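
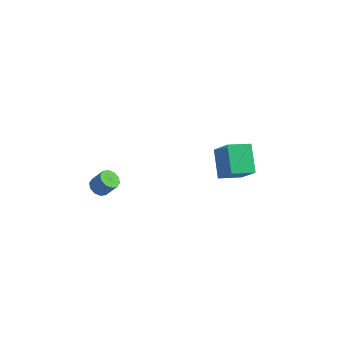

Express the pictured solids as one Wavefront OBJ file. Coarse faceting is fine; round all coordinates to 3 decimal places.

v -3.194 -2.562 -4.424
v -2.686 -2.741 -4.75
v -2.058 -2.617 -3.843
v -2.566 -2.438 -3.516
v -2.718 -2.355 -4.781
v -2.091 -2.23 -3.874
v -2.932 -2.047 -4.675
v -2.305 -1.923 -3.768
v -3.246 -1.936 -4.473
v -2.619 -1.812 -3.566
v -3.54 -2.065 -4.252
v -2.913 -1.94 -3.345
v -3.702 -2.383 -4.097
v -3.074 -2.259 -3.19
v -3.669 -2.77 -4.066
v -3.042 -2.645 -3.159
v -3.455 -3.077 -4.172
v -2.828 -2.953 -3.265
v -3.141 -3.188 -4.374
v -2.514 -3.064 -3.467
v -2.847 -3.06 -4.595
v -2.22 -2.935 -3.688
v 3.291 -1.35 -1.894
v 4.283 -1.894 -0.52
v 2.503 -0.122 -0.84
v 3.495 -0.666 0.534
v 4.265 -0.434 -2.234
v 5.257 -0.978 -0.86
v 3.477 0.794 -1.18
v 4.469 0.25 0.194
f 2 1 5
f 2 5 3
f 3 5 6
f 3 6 4
f 5 1 7
f 5 7 6
f 6 7 8
f 6 8 4
f 7 1 9
f 7 9 8
f 8 9 10
f 8 10 4
f 9 1 11
f 9 11 10
f 10 11 12
f 10 12 4
f 11 1 13
f 11 13 12
f 12 13 14
f 12 14 4
f 13 1 15
f 13 15 14
f 14 15 16
f 14 16 4
f 15 1 17
f 15 17 16
f 16 17 18
f 16 18 4
f 17 1 19
f 17 19 18
f 18 19 20
f 18 20 4
f 19 1 21
f 19 21 20
f 20 21 22
f 20 22 4
f 21 1 2
f 21 2 22
f 22 2 3
f 22 3 4
f 24 26 23
f 27 24 23
f 23 26 25
f 25 27 23
f 24 30 26
f 28 24 27
f 28 30 24
f 26 30 25
f 29 27 25
f 25 30 29
f 29 28 27
f 30 28 29



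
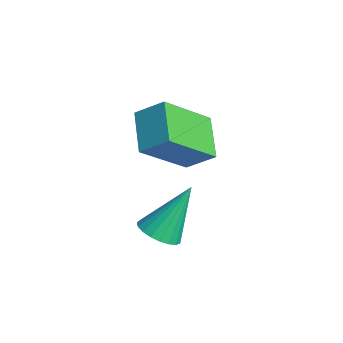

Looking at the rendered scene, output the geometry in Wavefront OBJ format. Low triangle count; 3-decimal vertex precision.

v -1.716 3.797 -0.663
v -1.343 2.224 0.693
v -1.165 4.513 0.015
v -0.791 2.941 1.371
v -0.409 3.479 -1.391
v -0.035 1.907 -0.035
v 0.143 4.196 -0.713
v 0.516 2.623 0.643
v 0.76 2.212 -3.084
v 1.409 2.495 -3.215
v 0.64 3.248 -1.436
v 1.227 2.691 -3.351
v 0.964 2.803 -3.441
v 0.666 2.813 -3.469
v 0.385 2.719 -3.43
v 0.168 2.538 -3.332
v 0.053 2.3 -3.191
v 0.061 2.047 -3.031
v 0.19 1.822 -2.88
v 0.417 1.665 -2.765
v 0.703 1.602 -2.705
v 1 1.645 -2.71
v 1.255 1.786 -2.78
v 1.424 2 -2.902
v 1.478 2.251 -3.056
f 2 4 1
f 5 2 1
f 1 4 3
f 3 5 1
f 2 8 4
f 6 2 5
f 6 8 2
f 4 8 3
f 7 5 3
f 3 8 7
f 7 6 5
f 8 6 7
f 10 9 12
f 10 12 11
f 12 9 13
f 12 13 11
f 13 9 14
f 13 14 11
f 14 9 15
f 14 15 11
f 15 9 16
f 15 16 11
f 16 9 17
f 16 17 11
f 17 9 18
f 17 18 11
f 18 9 19
f 18 19 11
f 19 9 20
f 19 20 11
f 20 9 21
f 20 21 11
f 21 9 22
f 21 22 11
f 22 9 23
f 22 23 11
f 23 9 24
f 23 24 11
f 24 9 25
f 24 25 11
f 25 9 10
f 25 10 11



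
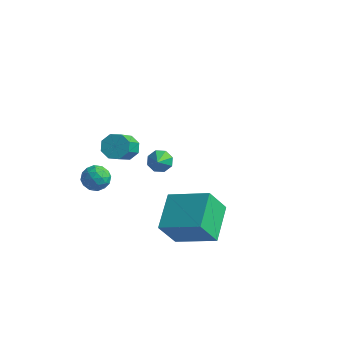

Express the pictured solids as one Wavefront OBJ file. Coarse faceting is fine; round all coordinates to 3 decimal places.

v 4.208 -1.965 -1.828
v 3.722 -0.23 -1.165
v 2.274 -2.196 -2.641
v 1.789 -0.461 -1.977
v 4.691 -1.319 -3.163
v 4.206 0.416 -2.499
v 2.758 -1.55 -3.975
v 2.272 0.185 -3.312
v -0.042 -0.965 0.939
v 0.373 -1.271 0.527
v 0.617 -2.502 1.69
v 0.202 -2.195 2.101
v 0.609 -0.941 0.828
v 0.852 -2.171 1.991
v 0.463 -0.624 1.194
v 0.706 -1.854 2.356
v 0.021 -0.507 1.41
v 0.265 -1.737 2.572
v -0.457 -0.658 1.35
v -0.213 -1.889 2.513
v -0.692 -0.989 1.049
v -0.449 -2.219 2.212
v -0.546 -1.306 0.684
v -0.303 -2.536 1.846
v -0.105 -1.423 0.468
v 0.139 -2.653 1.63
v -1.058 3.849 -4.376
v -0.685 3.604 -4.821
v -0.602 2.811 -3.424
v -0.462 3.942 -4.559
v -0.589 4.226 -4.19
v -0.99 4.288 -3.93
v -1.431 4.093 -3.931
v -1.653 3.755 -4.193
v -1.527 3.472 -4.562
v -1.126 3.409 -4.822
v -0.949 -1.463 -0.736
v -0.461 -1.71 -0.291
v -1.259 -2.53 -0.989
v -0.771 -2.777 -0.544
v -1.337 -2.439 -0.295
v -1.146 -1.78 -0.139
v -0.574 -2.46 -1.141
v -0.383 -1.801 -0.985
v -0.23 -2.326 -0.541
v -0.702 -2.313 -0.018
v -1.018 -1.927 -1.262
v -1.49 -1.914 -0.739
v -0.678 -1.493 -0.492
v -1.042 -2.747 -0.788
v -1.375 -2.549 -0.642
v -1.089 -2.694 -0.381
v -1.08 -1.534 -0.402
v -0.794 -1.679 -0.14
v -1.308 -2.108 -0.142
v -0.926 -2.561 -1.14
v -0.64 -2.706 -0.878
v -0.631 -1.546 -0.899
v -0.345 -1.691 -0.638
v -0.412 -2.132 -1.138
v -0.256 -2 -0.377
v -0.438 -2.627 -0.525
v -0.322 -2.441 -0.877
v -0.209 -2.054 -0.785
v -0.533 -1.992 -0.069
v -0.715 -2.62 -0.218
v -1.048 -2.421 -0.072
v -0.935 -2.033 0.02
v -0.397 -2.355 -0.217
v -1.005 -1.62 -1.062
v -1.187 -2.248 -1.211
v -0.785 -2.207 -1.3
v -0.672 -1.819 -1.208
v -1.282 -1.613 -0.755
v -1.464 -2.24 -0.903
v -1.511 -2.186 -0.495
v -1.398 -1.799 -0.403
v -1.323 -1.885 -1.063
f 2 4 1
f 5 2 1
f 1 4 3
f 3 5 1
f 2 8 4
f 6 2 5
f 6 8 2
f 4 8 3
f 7 5 3
f 3 8 7
f 7 6 5
f 8 6 7
f 10 9 13
f 10 13 11
f 11 13 14
f 11 14 12
f 13 9 15
f 13 15 14
f 14 15 16
f 14 16 12
f 15 9 17
f 15 17 16
f 16 17 18
f 16 18 12
f 17 9 19
f 17 19 18
f 18 19 20
f 18 20 12
f 19 9 21
f 19 21 20
f 20 21 22
f 20 22 12
f 21 9 23
f 21 23 22
f 22 23 24
f 22 24 12
f 23 9 25
f 23 25 24
f 24 25 26
f 24 26 12
f 25 9 10
f 25 10 26
f 26 10 11
f 26 11 12
f 28 27 30
f 28 30 29
f 30 27 31
f 30 31 29
f 31 27 32
f 31 32 29
f 32 27 33
f 32 33 29
f 33 27 34
f 33 34 29
f 34 27 35
f 34 35 29
f 35 27 36
f 35 36 29
f 36 27 28
f 36 28 29
f 37 74 53
f 74 48 77
f 53 77 42
f 74 77 53
f 37 53 49
f 53 42 54
f 49 54 38
f 53 54 49
f 37 49 58
f 49 38 59
f 58 59 44
f 49 59 58
f 37 58 70
f 58 44 73
f 70 73 47
f 58 73 70
f 37 70 74
f 70 47 78
f 74 78 48
f 70 78 74
f 38 54 65
f 54 42 68
f 65 68 46
f 54 68 65
f 42 77 55
f 77 48 76
f 55 76 41
f 77 76 55
f 48 78 75
f 78 47 71
f 75 71 39
f 78 71 75
f 47 73 72
f 73 44 60
f 72 60 43
f 73 60 72
f 44 59 64
f 59 38 61
f 64 61 45
f 59 61 64
f 40 66 52
f 66 46 67
f 52 67 41
f 66 67 52
f 40 52 50
f 52 41 51
f 50 51 39
f 52 51 50
f 40 50 57
f 50 39 56
f 57 56 43
f 50 56 57
f 40 57 62
f 57 43 63
f 62 63 45
f 57 63 62
f 40 62 66
f 62 45 69
f 66 69 46
f 62 69 66
f 41 67 55
f 67 46 68
f 55 68 42
f 67 68 55
f 39 51 75
f 51 41 76
f 75 76 48
f 51 76 75
f 43 56 72
f 56 39 71
f 72 71 47
f 56 71 72
f 45 63 64
f 63 43 60
f 64 60 44
f 63 60 64
f 46 69 65
f 69 45 61
f 65 61 38
f 69 61 65



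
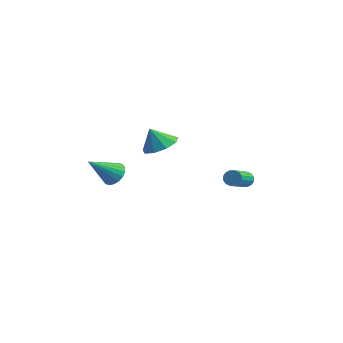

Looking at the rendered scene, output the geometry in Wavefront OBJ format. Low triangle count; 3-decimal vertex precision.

v -1.586 -0.095 0.714
v -0.994 0.664 1.158
v -2.094 -0.385 1.886
v -1.632 0.937 0.949
v -2.249 0.728 0.63
v -2.556 0.133 0.351
v -2.409 -0.568 0.241
v -1.877 -1.048 0.352
v -1.209 -1.083 0.633
v -0.718 -0.655 0.951
v -0.633 0.035 1.158
v -2.452 -2.864 -0.631
v -1.693 -3.035 -0.492
v -3.008 -4.256 0.691
v -1.761 -2.783 -0.256
v -1.966 -2.548 -0.094
v -2.267 -2.375 -0.039
v -2.604 -2.299 -0.101
v -2.912 -2.334 -0.268
v -3.128 -2.475 -0.507
v -3.21 -2.692 -0.771
v -3.142 -2.944 -1.007
v -2.937 -3.179 -1.168
v -2.636 -3.352 -1.224
v -2.299 -3.429 -1.162
v -1.991 -3.393 -0.995
v -1.775 -3.252 -0.756
v 0.706 4.345 -3.011
v 1.134 4.587 -2.788
v 1.602 2.837 -1.786
v 1.174 2.595 -2.009
v 0.924 4.633 -2.61
v 1.391 2.883 -1.607
v 0.655 4.602 -2.539
v 1.123 2.852 -1.537
v 0.4 4.502 -2.595
v 0.868 2.752 -1.592
v 0.227 4.36 -2.762
v 0.695 2.61 -1.76
v 0.183 4.214 -2.996
v 0.65 2.464 -1.994
v 0.278 4.103 -3.234
v 0.746 2.353 -2.232
v 0.489 4.057 -3.413
v 0.956 2.307 -2.41
v 0.757 4.088 -3.483
v 1.225 2.338 -2.481
v 1.012 4.188 -3.428
v 1.48 2.438 -2.425
v 1.185 4.33 -3.26
v 1.653 2.58 -2.258
v 1.23 4.476 -3.026
v 1.697 2.726 -2.024
f 2 1 4
f 2 4 3
f 4 1 5
f 4 5 3
f 5 1 6
f 5 6 3
f 6 1 7
f 6 7 3
f 7 1 8
f 7 8 3
f 8 1 9
f 8 9 3
f 9 1 10
f 9 10 3
f 10 1 11
f 10 11 3
f 11 1 2
f 11 2 3
f 13 12 15
f 13 15 14
f 15 12 16
f 15 16 14
f 16 12 17
f 16 17 14
f 17 12 18
f 17 18 14
f 18 12 19
f 18 19 14
f 19 12 20
f 19 20 14
f 20 12 21
f 20 21 14
f 21 12 22
f 21 22 14
f 22 12 23
f 22 23 14
f 23 12 24
f 23 24 14
f 24 12 25
f 24 25 14
f 25 12 26
f 25 26 14
f 26 12 27
f 26 27 14
f 27 12 13
f 27 13 14
f 29 28 32
f 29 32 30
f 30 32 33
f 30 33 31
f 32 28 34
f 32 34 33
f 33 34 35
f 33 35 31
f 34 28 36
f 34 36 35
f 35 36 37
f 35 37 31
f 36 28 38
f 36 38 37
f 37 38 39
f 37 39 31
f 38 28 40
f 38 40 39
f 39 40 41
f 39 41 31
f 40 28 42
f 40 42 41
f 41 42 43
f 41 43 31
f 42 28 44
f 42 44 43
f 43 44 45
f 43 45 31
f 44 28 46
f 44 46 45
f 45 46 47
f 45 47 31
f 46 28 48
f 46 48 47
f 47 48 49
f 47 49 31
f 48 28 50
f 48 50 49
f 49 50 51
f 49 51 31
f 50 28 52
f 50 52 51
f 51 52 53
f 51 53 31
f 52 28 29
f 52 29 53
f 53 29 30
f 53 30 31



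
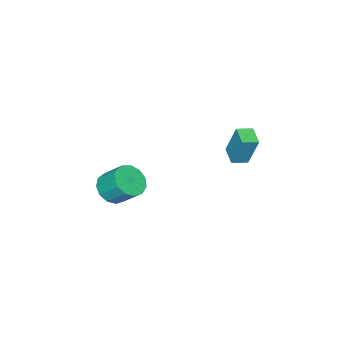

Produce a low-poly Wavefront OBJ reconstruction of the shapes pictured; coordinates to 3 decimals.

v -4.2 3.407 3.113
v -4.147 4.097 4.99
v -3.55 4.257 2.783
v -3.497 4.947 4.659
v -3.443 2.893 3.281
v -3.39 3.583 5.157
v -2.793 3.743 2.95
v -2.74 4.433 4.827
v -1.403 -3.087 -1.3
v -0.908 -2.417 -1.972
v -1.001 -1.224 -0.852
v -1.497 -1.893 -0.18
v -1.499 -2.361 -2.081
v -1.592 -1.168 -0.96
v -2.059 -2.536 -1.942
v -2.152 -1.342 -0.821
v -2.411 -2.885 -1.599
v -2.504 -1.691 -0.478
v -2.443 -3.298 -1.161
v -2.536 -2.105 -0.041
v -2.145 -3.645 -0.768
v -2.238 -2.451 0.353
v -1.612 -3.814 -0.543
v -1.705 -2.62 0.577
v -1.012 -3.752 -0.559
v -1.105 -2.558 0.562
v -0.537 -3.479 -0.81
v -0.63 -2.285 0.31
v -0.337 -3.082 -1.217
v -0.43 -1.888 -0.096
v -0.475 -2.686 -1.65
v -0.568 -1.492 -0.53
f 2 4 1
f 5 2 1
f 1 4 3
f 3 5 1
f 2 8 4
f 6 2 5
f 6 8 2
f 4 8 3
f 7 5 3
f 3 8 7
f 7 6 5
f 8 6 7
f 10 9 13
f 10 13 11
f 11 13 14
f 11 14 12
f 13 9 15
f 13 15 14
f 14 15 16
f 14 16 12
f 15 9 17
f 15 17 16
f 16 17 18
f 16 18 12
f 17 9 19
f 17 19 18
f 18 19 20
f 18 20 12
f 19 9 21
f 19 21 20
f 20 21 22
f 20 22 12
f 21 9 23
f 21 23 22
f 22 23 24
f 22 24 12
f 23 9 25
f 23 25 24
f 24 25 26
f 24 26 12
f 25 9 27
f 25 27 26
f 26 27 28
f 26 28 12
f 27 9 29
f 27 29 28
f 28 29 30
f 28 30 12
f 29 9 31
f 29 31 30
f 30 31 32
f 30 32 12
f 31 9 10
f 31 10 32
f 32 10 11
f 32 11 12



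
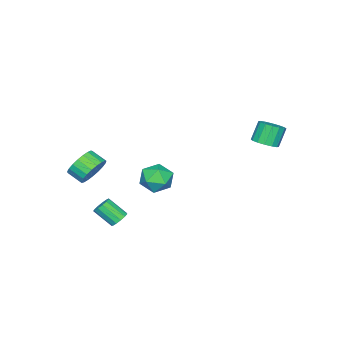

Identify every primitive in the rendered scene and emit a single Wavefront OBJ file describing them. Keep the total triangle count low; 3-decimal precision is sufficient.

v -0.739 -1.278 -3.404
v 0.002 -1.114 -2.692
v -0.902 -2.866 -2.868
v -0.161 -2.702 -2.156
v -1.086 -2.234 -2.061
v -0.985 -1.252 -2.393
v 0.085 -2.728 -3.167
v 0.186 -1.746 -3.499
v 0.512 -2.01 -2.546
v -0.212 -1.704 -1.862
v -0.688 -2.276 -3.698
v -1.412 -1.97 -3.014
v -3.042 3.149 0.345
v -2.368 3.108 0.715
v -2.984 3.191 1.846
v -3.658 3.231 1.475
v -2.429 3.498 0.654
v -3.045 3.58 1.784
v -2.654 3.793 0.51
v -3.27 3.875 1.64
v -2.983 3.916 0.321
v -3.599 3.998 1.451
v -3.327 3.834 0.139
v -3.944 3.916 1.269
v -3.596 3.568 0.012
v -4.212 3.65 1.142
v -3.716 3.189 -0.026
v -4.332 3.272 1.105
v -3.655 2.8 0.036
v -4.271 2.882 1.166
v -3.43 2.505 0.18
v -4.046 2.587 1.31
v -3.101 2.382 0.369
v -3.717 2.464 1.499
v -2.756 2.464 0.551
v -3.373 2.546 1.681
v -2.488 2.73 0.678
v -3.104 2.812 1.808
v 3.172 -3.491 -0.869
v 4.041 -3.673 -1.233
v 4.057 -4.552 -0.755
v 3.188 -4.369 -0.391
v 4.132 -3.486 -0.892
v 4.148 -4.365 -0.414
v 4.056 -3.3 -0.547
v 4.072 -4.178 -0.069
v 3.828 -3.147 -0.258
v 3.844 -4.025 0.22
v 3.486 -3.053 -0.074
v 3.502 -3.931 0.403
v 3.09 -3.035 -0.028
v 3.106 -3.913 0.45
v 2.708 -3.096 -0.127
v 2.724 -3.974 0.351
v 2.406 -3.225 -0.355
v 2.422 -4.103 0.123
v 2.237 -3.4 -0.671
v 2.253 -4.278 -0.193
v 2.23 -3.591 -1.021
v 2.245 -4.469 -0.544
v 2.385 -3.764 -1.346
v 2.401 -4.643 -0.868
v 2.676 -3.891 -1.587
v 2.692 -4.769 -1.109
v 3.054 -3.948 -1.705
v 3.069 -4.826 -1.227
v 3.451 -3.926 -1.678
v 3.467 -4.804 -1.2
v 3.801 -3.829 -1.511
v 3.816 -4.707 -1.033
v 3.672 -1.551 -3.6
v 4.207 -1.369 -3.526
v 4.423 -2.367 -2.627
v 3.888 -2.549 -2.7
v 4.028 -1.213 -3.31
v 4.243 -2.211 -2.411
v 3.736 -1.165 -3.186
v 3.951 -2.162 -2.287
v 3.423 -1.239 -3.193
v 3.639 -2.236 -2.294
v 3.19 -1.412 -3.33
v 3.405 -2.409 -2.43
v 3.11 -1.63 -3.552
v 3.325 -2.627 -2.653
v 3.208 -1.822 -3.789
v 3.423 -2.82 -2.89
v 3.454 -1.929 -3.966
v 3.669 -2.926 -3.067
v 3.769 -1.916 -4.027
v 3.984 -2.913 -3.128
v 4.053 -1.787 -3.952
v 4.269 -2.784 -3.053
v 4.217 -1.583 -3.765
v 4.432 -2.58 -2.866
f 1 12 6
f 1 6 2
f 1 2 8
f 1 8 11
f 1 11 12
f 2 6 10
f 6 12 5
f 12 11 3
f 11 8 7
f 8 2 9
f 4 10 5
f 4 5 3
f 4 3 7
f 4 7 9
f 4 9 10
f 5 10 6
f 3 5 12
f 7 3 11
f 9 7 8
f 10 9 2
f 14 13 17
f 14 17 15
f 15 17 18
f 15 18 16
f 17 13 19
f 17 19 18
f 18 19 20
f 18 20 16
f 19 13 21
f 19 21 20
f 20 21 22
f 20 22 16
f 21 13 23
f 21 23 22
f 22 23 24
f 22 24 16
f 23 13 25
f 23 25 24
f 24 25 26
f 24 26 16
f 25 13 27
f 25 27 26
f 26 27 28
f 26 28 16
f 27 13 29
f 27 29 28
f 28 29 30
f 28 30 16
f 29 13 31
f 29 31 30
f 30 31 32
f 30 32 16
f 31 13 33
f 31 33 32
f 32 33 34
f 32 34 16
f 33 13 35
f 33 35 34
f 34 35 36
f 34 36 16
f 35 13 37
f 35 37 36
f 36 37 38
f 36 38 16
f 37 13 14
f 37 14 38
f 38 14 15
f 38 15 16
f 40 39 43
f 40 43 41
f 41 43 44
f 41 44 42
f 43 39 45
f 43 45 44
f 44 45 46
f 44 46 42
f 45 39 47
f 45 47 46
f 46 47 48
f 46 48 42
f 47 39 49
f 47 49 48
f 48 49 50
f 48 50 42
f 49 39 51
f 49 51 50
f 50 51 52
f 50 52 42
f 51 39 53
f 51 53 52
f 52 53 54
f 52 54 42
f 53 39 55
f 53 55 54
f 54 55 56
f 54 56 42
f 55 39 57
f 55 57 56
f 56 57 58
f 56 58 42
f 57 39 59
f 57 59 58
f 58 59 60
f 58 60 42
f 59 39 61
f 59 61 60
f 60 61 62
f 60 62 42
f 61 39 63
f 61 63 62
f 62 63 64
f 62 64 42
f 63 39 65
f 63 65 64
f 64 65 66
f 64 66 42
f 65 39 67
f 65 67 66
f 66 67 68
f 66 68 42
f 67 39 69
f 67 69 68
f 68 69 70
f 68 70 42
f 69 39 40
f 69 40 70
f 70 40 41
f 70 41 42
f 72 71 75
f 72 75 73
f 73 75 76
f 73 76 74
f 75 71 77
f 75 77 76
f 76 77 78
f 76 78 74
f 77 71 79
f 77 79 78
f 78 79 80
f 78 80 74
f 79 71 81
f 79 81 80
f 80 81 82
f 80 82 74
f 81 71 83
f 81 83 82
f 82 83 84
f 82 84 74
f 83 71 85
f 83 85 84
f 84 85 86
f 84 86 74
f 85 71 87
f 85 87 86
f 86 87 88
f 86 88 74
f 87 71 89
f 87 89 88
f 88 89 90
f 88 90 74
f 89 71 91
f 89 91 90
f 90 91 92
f 90 92 74
f 91 71 93
f 91 93 92
f 92 93 94
f 92 94 74
f 93 71 72
f 93 72 94
f 94 72 73
f 94 73 74



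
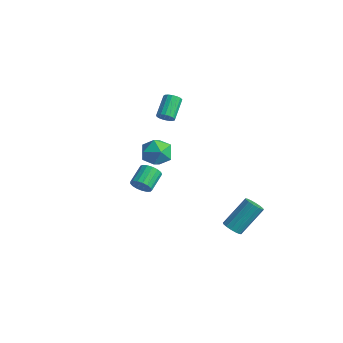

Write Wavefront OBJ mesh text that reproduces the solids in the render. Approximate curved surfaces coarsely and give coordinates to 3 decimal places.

v 3.675 -0.542 -4.538
v 4.168 -0.302 -4.828
v 4.398 1.082 -3.291
v 3.905 0.842 -3.002
v 3.917 -0.136 -4.94
v 4.147 1.247 -3.403
v 3.602 -0.079 -4.944
v 3.831 1.305 -3.408
v 3.306 -0.146 -4.84
v 3.535 1.238 -3.303
v 3.109 -0.319 -4.654
v 3.338 1.065 -3.118
v 3.064 -0.551 -4.438
v 3.293 0.832 -2.902
v 3.182 -0.782 -4.249
v 3.412 0.602 -2.712
v 3.433 -0.947 -4.137
v 3.663 0.436 -2.6
v 3.749 -1.005 -4.132
v 3.978 0.379 -2.596
v 4.045 -0.938 -4.237
v 4.274 0.446 -2.7
v 4.242 -0.765 -4.422
v 4.471 0.619 -2.886
v 4.287 -0.532 -4.638
v 4.516 0.851 -3.102
v -0.156 -3.845 -1.774
v 0.208 -3.99 -1.243
v -0.26 -2.94 -0.635
v -0.624 -2.795 -1.166
v 0.397 -3.805 -1.416
v -0.071 -2.756 -0.808
v 0.459 -3.63 -1.671
v -0.008 -2.58 -1.064
v 0.381 -3.504 -1.95
v -0.087 -2.454 -1.342
v 0.179 -3.456 -2.188
v -0.289 -2.406 -1.581
v -0.099 -3.497 -2.332
v -0.567 -2.447 -1.724
v -0.391 -3.618 -2.347
v -0.859 -2.568 -1.74
v -0.628 -3.791 -2.231
v -1.096 -2.741 -1.624
v -0.758 -3.976 -2.011
v -1.226 -2.926 -1.403
v -0.749 -4.131 -1.736
v -1.217 -3.081 -1.128
v -0.605 -4.221 -1.47
v -1.073 -3.171 -0.862
v -0.358 -4.225 -1.273
v -0.826 -3.175 -0.666
v -0.064 -4.141 -1.191
v -0.532 -3.091 -0.584
v -4.434 0.708 -2.083
v -3.384 0.733 -1.931
v -4.256 -0.673 -3.089
v -3.206 -0.648 -2.937
v -3.851 -0.907 -2.135
v -3.962 -0.054 -1.513
v -3.678 0.114 -3.507
v -3.789 0.967 -2.885
v -2.916 0.366 -2.811
v -3.023 -0.265 -1.964
v -4.617 0.325 -3.056
v -4.724 -0.306 -2.209
v -2.402 -0.404 1.286
v -2.096 -0.007 1.058
v -2.752 1.02 1.966
v -3.058 0.624 2.194
v -2.313 -0.014 0.909
v -2.969 1.014 1.817
v -2.55 -0.109 0.846
v -3.206 0.918 1.754
v -2.753 -0.272 0.884
v -3.409 0.755 1.791
v -2.876 -0.466 1.014
v -3.532 0.562 1.922
v -2.89 -0.645 1.206
v -3.546 0.383 2.114
v -2.792 -0.769 1.417
v -3.448 0.259 2.325
v -2.605 -0.809 1.598
v -3.261 0.219 2.506
v -2.372 -0.756 1.707
v -3.028 0.271 2.615
v -2.145 -0.623 1.72
v -2.801 0.404 2.628
v -1.977 -0.44 1.634
v -2.633 0.588 2.541
v -1.907 -0.248 1.468
v -2.563 0.78 2.375
v -1.95 -0.092 1.26
v -2.606 0.936 2.168
f 2 1 5
f 2 5 3
f 3 5 6
f 3 6 4
f 5 1 7
f 5 7 6
f 6 7 8
f 6 8 4
f 7 1 9
f 7 9 8
f 8 9 10
f 8 10 4
f 9 1 11
f 9 11 10
f 10 11 12
f 10 12 4
f 11 1 13
f 11 13 12
f 12 13 14
f 12 14 4
f 13 1 15
f 13 15 14
f 14 15 16
f 14 16 4
f 15 1 17
f 15 17 16
f 16 17 18
f 16 18 4
f 17 1 19
f 17 19 18
f 18 19 20
f 18 20 4
f 19 1 21
f 19 21 20
f 20 21 22
f 20 22 4
f 21 1 23
f 21 23 22
f 22 23 24
f 22 24 4
f 23 1 25
f 23 25 24
f 24 25 26
f 24 26 4
f 25 1 2
f 25 2 26
f 26 2 3
f 26 3 4
f 28 27 31
f 28 31 29
f 29 31 32
f 29 32 30
f 31 27 33
f 31 33 32
f 32 33 34
f 32 34 30
f 33 27 35
f 33 35 34
f 34 35 36
f 34 36 30
f 35 27 37
f 35 37 36
f 36 37 38
f 36 38 30
f 37 27 39
f 37 39 38
f 38 39 40
f 38 40 30
f 39 27 41
f 39 41 40
f 40 41 42
f 40 42 30
f 41 27 43
f 41 43 42
f 42 43 44
f 42 44 30
f 43 27 45
f 43 45 44
f 44 45 46
f 44 46 30
f 45 27 47
f 45 47 46
f 46 47 48
f 46 48 30
f 47 27 49
f 47 49 48
f 48 49 50
f 48 50 30
f 49 27 51
f 49 51 50
f 50 51 52
f 50 52 30
f 51 27 53
f 51 53 52
f 52 53 54
f 52 54 30
f 53 27 28
f 53 28 54
f 54 28 29
f 54 29 30
f 55 66 60
f 55 60 56
f 55 56 62
f 55 62 65
f 55 65 66
f 56 60 64
f 60 66 59
f 66 65 57
f 65 62 61
f 62 56 63
f 58 64 59
f 58 59 57
f 58 57 61
f 58 61 63
f 58 63 64
f 59 64 60
f 57 59 66
f 61 57 65
f 63 61 62
f 64 63 56
f 68 67 71
f 68 71 69
f 69 71 72
f 69 72 70
f 71 67 73
f 71 73 72
f 72 73 74
f 72 74 70
f 73 67 75
f 73 75 74
f 74 75 76
f 74 76 70
f 75 67 77
f 75 77 76
f 76 77 78
f 76 78 70
f 77 67 79
f 77 79 78
f 78 79 80
f 78 80 70
f 79 67 81
f 79 81 80
f 80 81 82
f 80 82 70
f 81 67 83
f 81 83 82
f 82 83 84
f 82 84 70
f 83 67 85
f 83 85 84
f 84 85 86
f 84 86 70
f 85 67 87
f 85 87 86
f 86 87 88
f 86 88 70
f 87 67 89
f 87 89 88
f 88 89 90
f 88 90 70
f 89 67 91
f 89 91 90
f 90 91 92
f 90 92 70
f 91 67 93
f 91 93 92
f 92 93 94
f 92 94 70
f 93 67 68
f 93 68 94
f 94 68 69
f 94 69 70



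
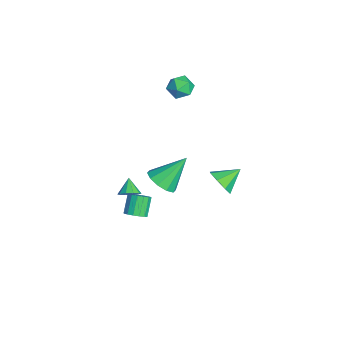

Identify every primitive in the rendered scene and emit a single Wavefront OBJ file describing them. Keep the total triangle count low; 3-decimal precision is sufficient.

v -3.965 1.593 4.272
v -3.082 1.674 4.386
v -3.738 0.786 3.094
v -2.855 0.867 3.208
v -3.338 0.384 3.785
v -3.478 0.883 4.513
v -3.342 1.577 2.967
v -3.482 2.076 3.695
v -2.697 1.664 3.58
v -2.695 0.927 4.085
v -4.125 1.533 3.395
v -4.123 0.796 3.9
v 3.546 -1.049 1.804
v 4.359 -1.396 2.272
v 3.254 0.389 3.376
v 4.536 -0.943 1.891
v 4.336 -0.531 1.476
v 3.833 -0.317 1.187
v 3.221 -0.382 1.134
v 2.733 -0.702 1.336
v 2.555 -1.155 1.718
v 2.756 -1.567 2.132
v 3.258 -1.782 2.421
v 3.871 -1.716 2.475
v 0.034 -1.99 -4.48
v 0.517 -2.19 -4.014
v -0.291 -1.81 -3.014
v -0.774 -1.61 -3.48
v 0.592 -1.842 -4.085
v -0.215 -1.462 -3.085
v 0.518 -1.535 -4.262
v -0.289 -1.155 -3.262
v 0.315 -1.349 -4.497
v -0.493 -0.969 -3.497
v 0.036 -1.335 -4.727
v -0.772 -0.955 -3.727
v -0.244 -1.497 -4.892
v -1.051 -1.117 -3.892
v -0.449 -1.79 -4.946
v -1.257 -1.41 -3.946
v -0.525 -2.138 -4.875
v -1.332 -1.758 -3.875
v -0.451 -2.445 -4.698
v -1.258 -2.065 -3.698
v -0.247 -2.631 -4.463
v -1.055 -2.251 -3.463
v 0.032 -2.645 -4.233
v -0.776 -2.265 -3.233
v 0.311 -2.483 -4.068
v -0.496 -2.103 -3.068
v 0.144 2.901 -2.165
v 0.927 3.342 -2.529
v -0.224 4.159 -1.435
v 0.33 3.419 -2.964
v -0.376 3.193 -2.93
v -0.778 2.796 -2.448
v -0.64 2.461 -1.801
v -0.043 2.383 -1.366
v 0.664 2.609 -1.4
v 1.066 3.006 -1.882
v 3.627 -2.825 1.055
v 3.939 -2.331 1.341
v 2.853 -2.735 1.745
v 3.701 -2.179 1.055
v 3.435 -2.273 0.769
v 3.242 -2.578 0.592
v 3.196 -2.978 0.593
v 3.315 -3.318 0.769
v 3.552 -3.47 1.055
v 3.818 -3.376 1.341
v 4.011 -3.071 1.518
v 4.057 -2.672 1.518
f 1 12 6
f 1 6 2
f 1 2 8
f 1 8 11
f 1 11 12
f 2 6 10
f 6 12 5
f 12 11 3
f 11 8 7
f 8 2 9
f 4 10 5
f 4 5 3
f 4 3 7
f 4 7 9
f 4 9 10
f 5 10 6
f 3 5 12
f 7 3 11
f 9 7 8
f 10 9 2
f 14 13 16
f 14 16 15
f 16 13 17
f 16 17 15
f 17 13 18
f 17 18 15
f 18 13 19
f 18 19 15
f 19 13 20
f 19 20 15
f 20 13 21
f 20 21 15
f 21 13 22
f 21 22 15
f 22 13 23
f 22 23 15
f 23 13 24
f 23 24 15
f 24 13 14
f 24 14 15
f 26 25 29
f 26 29 27
f 27 29 30
f 27 30 28
f 29 25 31
f 29 31 30
f 30 31 32
f 30 32 28
f 31 25 33
f 31 33 32
f 32 33 34
f 32 34 28
f 33 25 35
f 33 35 34
f 34 35 36
f 34 36 28
f 35 25 37
f 35 37 36
f 36 37 38
f 36 38 28
f 37 25 39
f 37 39 38
f 38 39 40
f 38 40 28
f 39 25 41
f 39 41 40
f 40 41 42
f 40 42 28
f 41 25 43
f 41 43 42
f 42 43 44
f 42 44 28
f 43 25 45
f 43 45 44
f 44 45 46
f 44 46 28
f 45 25 47
f 45 47 46
f 46 47 48
f 46 48 28
f 47 25 49
f 47 49 48
f 48 49 50
f 48 50 28
f 49 25 26
f 49 26 50
f 50 26 27
f 50 27 28
f 52 51 54
f 52 54 53
f 54 51 55
f 54 55 53
f 55 51 56
f 55 56 53
f 56 51 57
f 56 57 53
f 57 51 58
f 57 58 53
f 58 51 59
f 58 59 53
f 59 51 60
f 59 60 53
f 60 51 52
f 60 52 53
f 62 61 64
f 62 64 63
f 64 61 65
f 64 65 63
f 65 61 66
f 65 66 63
f 66 61 67
f 66 67 63
f 67 61 68
f 67 68 63
f 68 61 69
f 68 69 63
f 69 61 70
f 69 70 63
f 70 61 71
f 70 71 63
f 71 61 72
f 71 72 63
f 72 61 62
f 72 62 63



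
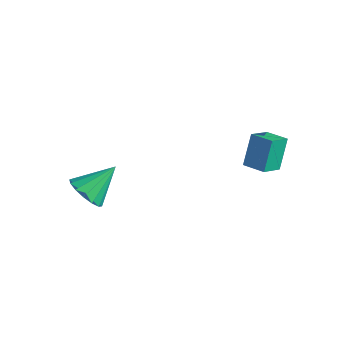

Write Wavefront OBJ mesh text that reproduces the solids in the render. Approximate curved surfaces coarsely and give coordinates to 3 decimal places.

v 1.937 1.244 3.08
v 1.613 2.014 4.29
v 1.892 2.217 2.449
v 1.568 2.986 3.659
v 2.892 1.394 3.241
v 2.568 2.163 4.451
v 2.847 2.366 2.61
v 2.523 3.136 3.82
v -2.845 -2.746 0.516
v -2.102 -2.568 0.041
v -2.495 -1.414 1.564
v -2.438 -2.318 -0.163
v -2.884 -2.183 -0.186
v -3.319 -2.199 -0.02
v -3.627 -2.361 0.289
v -3.726 -2.626 0.66
v -3.589 -2.924 0.991
v -3.253 -3.173 1.196
v -2.807 -3.308 1.218
v -2.372 -3.292 1.052
v -2.064 -3.13 0.743
v -1.965 -2.865 0.373
f 2 4 1
f 5 2 1
f 1 4 3
f 3 5 1
f 2 8 4
f 6 2 5
f 6 8 2
f 4 8 3
f 7 5 3
f 3 8 7
f 7 6 5
f 8 6 7
f 10 9 12
f 10 12 11
f 12 9 13
f 12 13 11
f 13 9 14
f 13 14 11
f 14 9 15
f 14 15 11
f 15 9 16
f 15 16 11
f 16 9 17
f 16 17 11
f 17 9 18
f 17 18 11
f 18 9 19
f 18 19 11
f 19 9 20
f 19 20 11
f 20 9 21
f 20 21 11
f 21 9 22
f 21 22 11
f 22 9 10
f 22 10 11



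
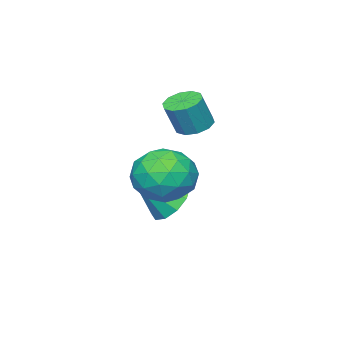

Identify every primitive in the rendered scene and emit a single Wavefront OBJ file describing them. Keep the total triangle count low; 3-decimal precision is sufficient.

v 3.833 1.395 0.205
v 4.441 0.456 0.088
v 2.959 1.024 -1.348
v 3.567 0.085 -1.465
v 2.801 0.16 -0.645
v 3.342 0.389 0.315
v 4.058 1.091 -1.575
v 4.599 1.32 -0.615
v 4.581 0.268 -1.013
v 3.804 -0.307 -0.438
v 3.596 1.787 -0.822
v 2.819 1.212 -0.247
v 4.214 0.958 0.283
v 3.186 0.522 -1.543
v 2.736 0.566 -1.06
v 3.094 0.014 -1.13
v 3.567 0.919 0.417
v 3.925 0.367 0.347
v 2.961 0.193 -0.083
v 3.475 1.113 -1.607
v 3.833 0.561 -1.677
v 4.306 1.466 -0.13
v 4.664 0.914 -0.2
v 4.439 1.287 -1.177
v 4.653 0.296 -0.433
v 4.139 0.077 -1.346
v 4.428 0.669 -1.411
v 4.746 0.804 -0.846
v 4.197 -0.043 -0.095
v 3.683 -0.261 -1.008
v 3.233 -0.217 -0.526
v 3.55 -0.082 0.038
v 4.279 -0.153 -0.742
v 3.717 1.741 -0.252
v 3.203 1.523 -1.165
v 3.85 1.562 -1.298
v 4.167 1.697 -0.734
v 3.261 1.403 0.086
v 2.747 1.184 -0.827
v 2.654 0.676 -0.414
v 2.972 0.811 0.151
v 3.121 1.633 -0.518
v 1.688 -0.705 -2.726
v 2.396 -0.325 -3.195
v 2.692 -1.375 -1.754
v 2.239 0.042 -2.781
v 1.873 0.123 -2.346
v 1.435 -0.112 -2.056
v 1.094 -0.573 -2.022
v 0.98 -1.085 -2.258
v 1.137 -1.452 -2.672
v 1.504 -1.533 -3.107
v 1.941 -1.298 -3.396
v 2.282 -0.837 -3.43
v 0.682 -0.538 0.403
v 1.239 -0.826 0.138
v 1.734 -0.929 1.292
v 1.178 -0.642 1.557
v 1.3 -0.41 0.149
v 1.796 -0.514 1.303
v 1.125 -0.044 0.257
v 1.621 -0.147 1.411
v 0.781 0.134 0.421
v 1.277 0.031 1.575
v 0.4 0.055 0.578
v 0.895 -0.048 1.731
v 0.126 -0.251 0.668
v 0.621 -0.354 1.822
v 0.064 -0.666 0.657
v 0.56 -0.77 1.811
v 0.239 -1.033 0.549
v 0.735 -1.136 1.703
v 0.583 -1.211 0.385
v 1.079 -1.314 1.539
v 0.965 -1.132 0.229
v 1.46 -1.235 1.382
f 1 38 17
f 38 12 41
f 17 41 6
f 38 41 17
f 1 17 13
f 17 6 18
f 13 18 2
f 17 18 13
f 1 13 22
f 13 2 23
f 22 23 8
f 13 23 22
f 1 22 34
f 22 8 37
f 34 37 11
f 22 37 34
f 1 34 38
f 34 11 42
f 38 42 12
f 34 42 38
f 2 18 29
f 18 6 32
f 29 32 10
f 18 32 29
f 6 41 19
f 41 12 40
f 19 40 5
f 41 40 19
f 12 42 39
f 42 11 35
f 39 35 3
f 42 35 39
f 11 37 36
f 37 8 24
f 36 24 7
f 37 24 36
f 8 23 28
f 23 2 25
f 28 25 9
f 23 25 28
f 4 30 16
f 30 10 31
f 16 31 5
f 30 31 16
f 4 16 14
f 16 5 15
f 14 15 3
f 16 15 14
f 4 14 21
f 14 3 20
f 21 20 7
f 14 20 21
f 4 21 26
f 21 7 27
f 26 27 9
f 21 27 26
f 4 26 30
f 26 9 33
f 30 33 10
f 26 33 30
f 5 31 19
f 31 10 32
f 19 32 6
f 31 32 19
f 3 15 39
f 15 5 40
f 39 40 12
f 15 40 39
f 7 20 36
f 20 3 35
f 36 35 11
f 20 35 36
f 9 27 28
f 27 7 24
f 28 24 8
f 27 24 28
f 10 33 29
f 33 9 25
f 29 25 2
f 33 25 29
f 44 43 46
f 44 46 45
f 46 43 47
f 46 47 45
f 47 43 48
f 47 48 45
f 48 43 49
f 48 49 45
f 49 43 50
f 49 50 45
f 50 43 51
f 50 51 45
f 51 43 52
f 51 52 45
f 52 43 53
f 52 53 45
f 53 43 54
f 53 54 45
f 54 43 44
f 54 44 45
f 56 55 59
f 56 59 57
f 57 59 60
f 57 60 58
f 59 55 61
f 59 61 60
f 60 61 62
f 60 62 58
f 61 55 63
f 61 63 62
f 62 63 64
f 62 64 58
f 63 55 65
f 63 65 64
f 64 65 66
f 64 66 58
f 65 55 67
f 65 67 66
f 66 67 68
f 66 68 58
f 67 55 69
f 67 69 68
f 68 69 70
f 68 70 58
f 69 55 71
f 69 71 70
f 70 71 72
f 70 72 58
f 71 55 73
f 71 73 72
f 72 73 74
f 72 74 58
f 73 55 75
f 73 75 74
f 74 75 76
f 74 76 58
f 75 55 56
f 75 56 76
f 76 56 57
f 76 57 58



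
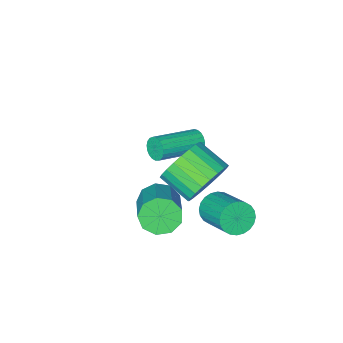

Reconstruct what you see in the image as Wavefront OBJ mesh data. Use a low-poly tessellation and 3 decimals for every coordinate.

v 1.068 1.387 3.647
v 1.786 1.306 3
v 2.15 0.172 3.546
v 1.432 0.253 4.193
v 1.959 1.496 3.279
v 2.323 0.362 3.825
v 1.995 1.669 3.613
v 2.36 0.535 4.159
v 1.891 1.799 3.953
v 2.255 0.665 4.499
v 1.661 1.866 4.246
v 2.026 0.733 4.792
v 1.341 1.861 4.448
v 1.706 0.727 4.994
v 0.98 1.783 4.528
v 1.344 0.649 5.074
v 0.631 1.645 4.474
v 0.996 0.511 5.02
v 0.35 1.468 4.294
v 0.714 0.334 4.84
v 0.177 1.278 4.015
v 0.541 0.144 4.561
v 0.14 1.105 3.681
v 0.505 -0.029 4.227
v 0.245 0.975 3.341
v 0.609 -0.159 3.887
v 0.474 0.907 3.048
v 0.839 -0.226 3.594
v 0.794 0.913 2.846
v 1.159 -0.221 3.392
v 1.156 0.991 2.766
v 1.52 -0.143 3.312
v 1.504 1.129 2.82
v 1.869 -0.005 3.366
v 1.911 -0.335 1.522
v 2.26 -0.846 1.962
v 3.078 0.483 2.858
v 2.729 0.995 2.418
v 2.551 -0.744 1.544
v 3.369 0.586 2.44
v 2.542 -0.45 1.115
v 3.361 0.88 2.011
v 2.238 -0.102 0.877
v 3.057 1.228 1.773
v 1.781 0.137 0.941
v 2.6 1.466 1.836
v 1.384 0.155 1.276
v 2.203 1.485 2.172
v 1.234 -0.056 1.727
v 2.053 1.274 2.623
v 1.4 -0.397 2.082
v 2.219 0.932 2.977
v 1.805 -0.71 2.175
v 2.624 0.62 3.071
v -1.745 -3.378 0.239
v -1.61 -3.15 -0.197
v 0.18 -3.174 0.346
v 0.045 -3.402 0.781
v -1.646 -2.984 -0.07
v 0.144 -3.008 0.473
v -1.699 -2.886 0.111
v 0.09 -2.911 0.653
v -1.761 -2.874 0.313
v 0.029 -2.898 0.856
v -1.819 -2.948 0.503
v -0.03 -2.972 1.046
v -1.865 -3.097 0.647
v -0.075 -3.121 1.19
v -1.89 -3.294 0.721
v -0.1 -3.319 1.263
v -1.889 -3.506 0.711
v -0.1 -3.531 1.253
v -1.864 -3.696 0.619
v -0.075 -3.72 1.162
v -1.818 -3.83 0.462
v -0.029 -3.855 1.004
v -1.76 -3.887 0.266
v 0.03 -3.911 0.808
v -1.699 -3.855 0.065
v 0.091 -3.88 0.608
v -1.645 -3.741 -0.105
v 0.144 -3.765 0.437
v -1.609 -3.564 -0.216
v 0.18 -3.588 0.326
v -1.597 -3.355 -0.249
v 0.193 -3.379 0.294
v -0.33 -0.063 -0.038
v -0.044 -0.396 0.494
v 0.097 1.031 1.31
v -0.19 1.363 0.778
v 0.174 -0.334 0.348
v 0.314 1.093 1.164
v 0.314 -0.231 0.143
v 0.455 1.196 0.959
v 0.357 -0.102 -0.09
v 0.497 1.325 0.727
v 0.295 0.033 -0.314
v 0.435 1.46 0.502
v 0.137 0.153 -0.497
v 0.278 1.58 0.319
v -0.091 0.24 -0.61
v 0.05 1.667 0.207
v -0.356 0.281 -0.636
v -0.215 1.708 0.181
v -0.617 0.269 -0.57
v -0.476 1.696 0.246
v -0.834 0.207 -0.424
v -0.694 1.634 0.392
v -0.975 0.104 -0.219
v -0.834 1.531 0.597
v -1.017 -0.025 0.013
v -0.877 1.402 0.83
v -0.955 -0.16 0.238
v -0.815 1.267 1.054
v -0.798 -0.28 0.421
v -0.657 1.147 1.237
v -0.57 -0.367 0.533
v -0.429 1.06 1.35
v -0.305 -0.408 0.559
v -0.164 1.019 1.376
f 2 1 5
f 2 5 3
f 3 5 6
f 3 6 4
f 5 1 7
f 5 7 6
f 6 7 8
f 6 8 4
f 7 1 9
f 7 9 8
f 8 9 10
f 8 10 4
f 9 1 11
f 9 11 10
f 10 11 12
f 10 12 4
f 11 1 13
f 11 13 12
f 12 13 14
f 12 14 4
f 13 1 15
f 13 15 14
f 14 15 16
f 14 16 4
f 15 1 17
f 15 17 16
f 16 17 18
f 16 18 4
f 17 1 19
f 17 19 18
f 18 19 20
f 18 20 4
f 19 1 21
f 19 21 20
f 20 21 22
f 20 22 4
f 21 1 23
f 21 23 22
f 22 23 24
f 22 24 4
f 23 1 25
f 23 25 24
f 24 25 26
f 24 26 4
f 25 1 27
f 25 27 26
f 26 27 28
f 26 28 4
f 27 1 29
f 27 29 28
f 28 29 30
f 28 30 4
f 29 1 31
f 29 31 30
f 30 31 32
f 30 32 4
f 31 1 33
f 31 33 32
f 32 33 34
f 32 34 4
f 33 1 2
f 33 2 34
f 34 2 3
f 34 3 4
f 36 35 39
f 36 39 37
f 37 39 40
f 37 40 38
f 39 35 41
f 39 41 40
f 40 41 42
f 40 42 38
f 41 35 43
f 41 43 42
f 42 43 44
f 42 44 38
f 43 35 45
f 43 45 44
f 44 45 46
f 44 46 38
f 45 35 47
f 45 47 46
f 46 47 48
f 46 48 38
f 47 35 49
f 47 49 48
f 48 49 50
f 48 50 38
f 49 35 51
f 49 51 50
f 50 51 52
f 50 52 38
f 51 35 53
f 51 53 52
f 52 53 54
f 52 54 38
f 53 35 36
f 53 36 54
f 54 36 37
f 54 37 38
f 56 55 59
f 56 59 57
f 57 59 60
f 57 60 58
f 59 55 61
f 59 61 60
f 60 61 62
f 60 62 58
f 61 55 63
f 61 63 62
f 62 63 64
f 62 64 58
f 63 55 65
f 63 65 64
f 64 65 66
f 64 66 58
f 65 55 67
f 65 67 66
f 66 67 68
f 66 68 58
f 67 55 69
f 67 69 68
f 68 69 70
f 68 70 58
f 69 55 71
f 69 71 70
f 70 71 72
f 70 72 58
f 71 55 73
f 71 73 72
f 72 73 74
f 72 74 58
f 73 55 75
f 73 75 74
f 74 75 76
f 74 76 58
f 75 55 77
f 75 77 76
f 76 77 78
f 76 78 58
f 77 55 79
f 77 79 78
f 78 79 80
f 78 80 58
f 79 55 81
f 79 81 80
f 80 81 82
f 80 82 58
f 81 55 83
f 81 83 82
f 82 83 84
f 82 84 58
f 83 55 85
f 83 85 84
f 84 85 86
f 84 86 58
f 85 55 56
f 85 56 86
f 86 56 57
f 86 57 58
f 88 87 91
f 88 91 89
f 89 91 92
f 89 92 90
f 91 87 93
f 91 93 92
f 92 93 94
f 92 94 90
f 93 87 95
f 93 95 94
f 94 95 96
f 94 96 90
f 95 87 97
f 95 97 96
f 96 97 98
f 96 98 90
f 97 87 99
f 97 99 98
f 98 99 100
f 98 100 90
f 99 87 101
f 99 101 100
f 100 101 102
f 100 102 90
f 101 87 103
f 101 103 102
f 102 103 104
f 102 104 90
f 103 87 105
f 103 105 104
f 104 105 106
f 104 106 90
f 105 87 107
f 105 107 106
f 106 107 108
f 106 108 90
f 107 87 109
f 107 109 108
f 108 109 110
f 108 110 90
f 109 87 111
f 109 111 110
f 110 111 112
f 110 112 90
f 111 87 113
f 111 113 112
f 112 113 114
f 112 114 90
f 113 87 115
f 113 115 114
f 114 115 116
f 114 116 90
f 115 87 117
f 115 117 116
f 116 117 118
f 116 118 90
f 117 87 119
f 117 119 118
f 118 119 120
f 118 120 90
f 119 87 88
f 119 88 120
f 120 88 89
f 120 89 90



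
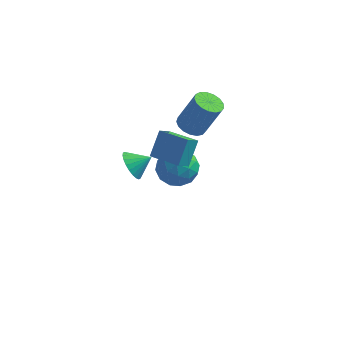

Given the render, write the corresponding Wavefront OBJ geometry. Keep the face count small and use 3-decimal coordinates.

v -0.607 -2.556 2.256
v -0.321 -2.177 1.516
v 0.287 -2.164 2.804
v -0.513 -1.926 1.65
v -0.719 -1.77 1.876
v -0.908 -1.735 2.16
v -1.052 -1.824 2.459
v -1.128 -2.025 2.727
v -1.125 -2.307 2.923
v -1.043 -2.626 3.018
v -0.894 -2.935 2.997
v -0.702 -3.186 2.863
v -0.496 -3.342 2.637
v -0.307 -3.377 2.353
v -0.163 -3.288 2.054
v -0.087 -3.087 1.786
v -0.09 -2.806 1.589
v -0.172 -2.486 1.495
v -0.154 -0.966 1.685
v 0.054 0.019 2.915
v 0.167 -0.221 1.034
v 0.375 0.764 2.265
v 1.485 -1.524 1.855
v 1.693 -0.539 3.086
v 1.806 -0.779 1.205
v 2.014 0.206 2.435
v 0.994 2.57 1.322
v 1.632 3 0.984
v 2.523 3.22 2.939
v 1.886 2.79 3.278
v 1.362 3.284 1.075
v 2.253 3.504 3.03
v 1.007 3.404 1.223
v 1.898 3.624 3.178
v 0.65 3.333 1.393
v 1.541 3.553 3.349
v 0.372 3.087 1.548
v 1.263 3.307 3.503
v 0.237 2.723 1.651
v 1.128 2.943 3.606
v 0.275 2.324 1.678
v 1.166 2.544 3.633
v 0.477 1.981 1.624
v 1.368 2.201 3.58
v 0.799 1.773 1.501
v 1.69 1.993 3.457
v 1.165 1.748 1.337
v 2.056 1.968 3.292
v 1.492 1.911 1.17
v 2.383 2.131 3.125
v 1.705 2.225 1.037
v 2.596 2.445 2.993
v 1.756 2.618 0.97
v 2.647 2.838 2.925
v -0.98 4.691 -3.804
v 0.032 4.842 -3.084
v -0.252 2.918 -4.456
v 0.76 3.069 -3.736
v -0.356 2.859 -3.211
v -0.806 3.954 -2.807
v 0.586 3.806 -4.733
v 0.136 4.901 -4.329
v 1 4.295 -3.658
v 0.418 3.709 -2.717
v -0.638 4.051 -4.823
v -1.22 3.465 -3.882
v -0.538 4.922 -3.386
v 0.318 2.838 -4.154
v -0.338 2.714 -3.845
v 0.257 2.803 -3.421
v -1.03 4.4 -3.224
v -0.435 4.489 -2.801
v -0.663 3.323 -2.875
v 0.215 3.271 -4.739
v 0.81 3.36 -4.316
v -0.477 4.957 -4.119
v 0.118 5.046 -3.695
v 0.443 4.437 -4.665
v 0.626 4.689 -3.301
v 1.054 3.647 -3.684
v 0.951 4.08 -4.27
v 0.687 4.724 -4.033
v 0.284 4.345 -2.748
v 0.712 3.303 -3.131
v 0.056 3.18 -2.822
v -0.209 3.824 -2.585
v 0.853 4.024 -3.085
v -0.932 4.457 -4.409
v -0.504 3.415 -4.792
v -0.011 3.936 -4.955
v -0.276 4.58 -4.718
v -1.274 4.113 -3.856
v -0.846 3.071 -4.239
v -0.907 3.036 -3.507
v -1.171 3.68 -3.27
v -1.073 3.736 -4.455
f 2 1 4
f 2 4 3
f 4 1 5
f 4 5 3
f 5 1 6
f 5 6 3
f 6 1 7
f 6 7 3
f 7 1 8
f 7 8 3
f 8 1 9
f 8 9 3
f 9 1 10
f 9 10 3
f 10 1 11
f 10 11 3
f 11 1 12
f 11 12 3
f 12 1 13
f 12 13 3
f 13 1 14
f 13 14 3
f 14 1 15
f 14 15 3
f 15 1 16
f 15 16 3
f 16 1 17
f 16 17 3
f 17 1 18
f 17 18 3
f 18 1 2
f 18 2 3
f 20 22 19
f 23 20 19
f 19 22 21
f 21 23 19
f 20 26 22
f 24 20 23
f 24 26 20
f 22 26 21
f 25 23 21
f 21 26 25
f 25 24 23
f 26 24 25
f 28 27 31
f 28 31 29
f 29 31 32
f 29 32 30
f 31 27 33
f 31 33 32
f 32 33 34
f 32 34 30
f 33 27 35
f 33 35 34
f 34 35 36
f 34 36 30
f 35 27 37
f 35 37 36
f 36 37 38
f 36 38 30
f 37 27 39
f 37 39 38
f 38 39 40
f 38 40 30
f 39 27 41
f 39 41 40
f 40 41 42
f 40 42 30
f 41 27 43
f 41 43 42
f 42 43 44
f 42 44 30
f 43 27 45
f 43 45 44
f 44 45 46
f 44 46 30
f 45 27 47
f 45 47 46
f 46 47 48
f 46 48 30
f 47 27 49
f 47 49 48
f 48 49 50
f 48 50 30
f 49 27 51
f 49 51 50
f 50 51 52
f 50 52 30
f 51 27 53
f 51 53 52
f 52 53 54
f 52 54 30
f 53 27 28
f 53 28 54
f 54 28 29
f 54 29 30
f 55 92 71
f 92 66 95
f 71 95 60
f 92 95 71
f 55 71 67
f 71 60 72
f 67 72 56
f 71 72 67
f 55 67 76
f 67 56 77
f 76 77 62
f 67 77 76
f 55 76 88
f 76 62 91
f 88 91 65
f 76 91 88
f 55 88 92
f 88 65 96
f 92 96 66
f 88 96 92
f 56 72 83
f 72 60 86
f 83 86 64
f 72 86 83
f 60 95 73
f 95 66 94
f 73 94 59
f 95 94 73
f 66 96 93
f 96 65 89
f 93 89 57
f 96 89 93
f 65 91 90
f 91 62 78
f 90 78 61
f 91 78 90
f 62 77 82
f 77 56 79
f 82 79 63
f 77 79 82
f 58 84 70
f 84 64 85
f 70 85 59
f 84 85 70
f 58 70 68
f 70 59 69
f 68 69 57
f 70 69 68
f 58 68 75
f 68 57 74
f 75 74 61
f 68 74 75
f 58 75 80
f 75 61 81
f 80 81 63
f 75 81 80
f 58 80 84
f 80 63 87
f 84 87 64
f 80 87 84
f 59 85 73
f 85 64 86
f 73 86 60
f 85 86 73
f 57 69 93
f 69 59 94
f 93 94 66
f 69 94 93
f 61 74 90
f 74 57 89
f 90 89 65
f 74 89 90
f 63 81 82
f 81 61 78
f 82 78 62
f 81 78 82
f 64 87 83
f 87 63 79
f 83 79 56
f 87 79 83



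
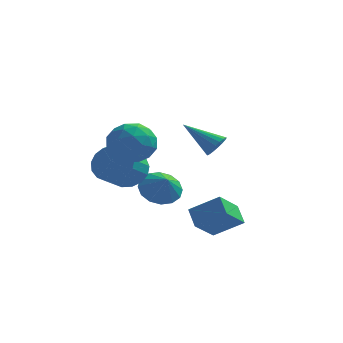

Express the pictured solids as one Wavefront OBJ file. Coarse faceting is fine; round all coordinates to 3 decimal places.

v -0.415 1.498 -3.077
v 0.245 1.077 -3.806
v 0.075 0.822 -2.243
v 0.515 1.518 -3.607
v 0.535 1.954 -3.265
v 0.301 2.267 -2.873
v -0.125 2.375 -2.536
v -0.629 2.247 -2.343
v -1.075 1.919 -2.347
v -1.344 1.478 -2.547
v -1.365 1.043 -2.888
v -1.13 0.729 -3.28
v -0.705 0.622 -3.618
v -0.201 0.749 -3.81
v -1.079 -1.822 -0.786
v -0.692 -1.396 0.08
v -1.035 -2.731 0.892
v -1.421 -3.158 0.026
v -1.172 -1.267 0.089
v -1.515 -2.603 0.9
v -1.632 -1.266 -0.103
v -1.975 -2.602 0.708
v -1.964 -1.392 -0.451
v -2.307 -2.728 0.36
v -2.094 -1.616 -0.876
v -2.437 -2.952 -0.065
v -1.991 -1.888 -1.28
v -2.334 -3.224 -0.469
v -1.679 -2.145 -1.571
v -2.022 -3.481 -0.76
v -1.229 -2.328 -1.682
v -1.572 -3.663 -0.871
v -0.745 -2.394 -1.587
v -1.088 -3.73 -0.776
v -0.338 -2.33 -1.309
v -0.68 -3.666 -0.498
v -0.099 -2.15 -0.911
v -0.442 -3.485 -0.1
v -0.086 -1.894 -0.484
v -0.429 -3.23 0.327
v -0.299 -1.622 -0.126
v -0.642 -2.958 0.685
v -0.709 -3.294 2.445
v 0.075 -2.873 1.674
v -0.795 -4.927 1.466
v -0.011 -4.506 0.695
v 0.323 -4.758 1.796
v 0.376 -3.749 2.401
v -1.096 -4.051 0.739
v -1.043 -3.042 1.344
v -0.164 -3.341 0.62
v 0.713 -3.778 1.273
v -1.433 -4.022 1.867
v -0.556 -4.459 2.52
v -0.31 -2.94 2.145
v -0.41 -4.86 0.995
v -0.214 -5.008 1.642
v 0.247 -4.761 1.189
v -0.133 -3.455 2.572
v 0.328 -3.208 2.119
v 0.474 -4.316 2.191
v -1.048 -4.592 1.021
v -0.587 -4.345 0.568
v -0.967 -3.039 1.951
v -0.506 -2.792 1.498
v -1.194 -3.484 0.949
v 0.01 -2.968 1.072
v -0.04 -3.927 0.497
v -0.678 -3.66 0.523
v -0.647 -3.067 0.879
v 0.526 -3.224 1.456
v 0.476 -4.184 0.881
v 0.672 -4.333 1.528
v 0.703 -3.739 1.883
v 0.386 -3.499 0.837
v -1.196 -3.616 2.259
v -1.246 -4.576 1.684
v -1.423 -4.061 1.257
v -1.392 -3.467 1.612
v -0.68 -3.873 2.643
v -0.73 -4.832 2.068
v -0.073 -4.733 2.261
v -0.042 -4.14 2.617
v -1.106 -4.301 2.303
v 2.593 -2.383 -3.251
v 2.042 -3.584 -2.28
v 3.946 -2.315 -2.4
v 3.395 -3.516 -1.429
v 3.045 -3.124 -3.911
v 2.494 -4.325 -2.94
v 4.398 -3.056 -3.06
v 3.847 -4.257 -2.089
v 2.276 1.265 -0.148
v 2.648 1.648 0.289
v 0.644 1.555 0.988
v 2.545 1.855 0.087
v 2.388 1.946 -0.161
v 2.209 1.902 -0.406
v 2.044 1.731 -0.601
v 1.924 1.469 -0.706
v 1.874 1.166 -0.7
v 1.904 0.883 -0.586
v 2.007 0.675 -0.384
v 2.164 0.585 -0.136
v 2.343 0.629 0.109
v 2.509 0.799 0.304
v 2.628 1.062 0.409
v 2.678 1.365 0.403
f 2 1 4
f 2 4 3
f 4 1 5
f 4 5 3
f 5 1 6
f 5 6 3
f 6 1 7
f 6 7 3
f 7 1 8
f 7 8 3
f 8 1 9
f 8 9 3
f 9 1 10
f 9 10 3
f 10 1 11
f 10 11 3
f 11 1 12
f 11 12 3
f 12 1 13
f 12 13 3
f 13 1 14
f 13 14 3
f 14 1 2
f 14 2 3
f 16 15 19
f 16 19 17
f 17 19 20
f 17 20 18
f 19 15 21
f 19 21 20
f 20 21 22
f 20 22 18
f 21 15 23
f 21 23 22
f 22 23 24
f 22 24 18
f 23 15 25
f 23 25 24
f 24 25 26
f 24 26 18
f 25 15 27
f 25 27 26
f 26 27 28
f 26 28 18
f 27 15 29
f 27 29 28
f 28 29 30
f 28 30 18
f 29 15 31
f 29 31 30
f 30 31 32
f 30 32 18
f 31 15 33
f 31 33 32
f 32 33 34
f 32 34 18
f 33 15 35
f 33 35 34
f 34 35 36
f 34 36 18
f 35 15 37
f 35 37 36
f 36 37 38
f 36 38 18
f 37 15 39
f 37 39 38
f 38 39 40
f 38 40 18
f 39 15 41
f 39 41 40
f 40 41 42
f 40 42 18
f 41 15 16
f 41 16 42
f 42 16 17
f 42 17 18
f 43 80 59
f 80 54 83
f 59 83 48
f 80 83 59
f 43 59 55
f 59 48 60
f 55 60 44
f 59 60 55
f 43 55 64
f 55 44 65
f 64 65 50
f 55 65 64
f 43 64 76
f 64 50 79
f 76 79 53
f 64 79 76
f 43 76 80
f 76 53 84
f 80 84 54
f 76 84 80
f 44 60 71
f 60 48 74
f 71 74 52
f 60 74 71
f 48 83 61
f 83 54 82
f 61 82 47
f 83 82 61
f 54 84 81
f 84 53 77
f 81 77 45
f 84 77 81
f 53 79 78
f 79 50 66
f 78 66 49
f 79 66 78
f 50 65 70
f 65 44 67
f 70 67 51
f 65 67 70
f 46 72 58
f 72 52 73
f 58 73 47
f 72 73 58
f 46 58 56
f 58 47 57
f 56 57 45
f 58 57 56
f 46 56 63
f 56 45 62
f 63 62 49
f 56 62 63
f 46 63 68
f 63 49 69
f 68 69 51
f 63 69 68
f 46 68 72
f 68 51 75
f 72 75 52
f 68 75 72
f 47 73 61
f 73 52 74
f 61 74 48
f 73 74 61
f 45 57 81
f 57 47 82
f 81 82 54
f 57 82 81
f 49 62 78
f 62 45 77
f 78 77 53
f 62 77 78
f 51 69 70
f 69 49 66
f 70 66 50
f 69 66 70
f 52 75 71
f 75 51 67
f 71 67 44
f 75 67 71
f 86 88 85
f 89 86 85
f 85 88 87
f 87 89 85
f 86 92 88
f 90 86 89
f 90 92 86
f 88 92 87
f 91 89 87
f 87 92 91
f 91 90 89
f 92 90 91
f 94 93 96
f 94 96 95
f 96 93 97
f 96 97 95
f 97 93 98
f 97 98 95
f 98 93 99
f 98 99 95
f 99 93 100
f 99 100 95
f 100 93 101
f 100 101 95
f 101 93 102
f 101 102 95
f 102 93 103
f 102 103 95
f 103 93 104
f 103 104 95
f 104 93 105
f 104 105 95
f 105 93 106
f 105 106 95
f 106 93 107
f 106 107 95
f 107 93 108
f 107 108 95
f 108 93 94
f 108 94 95



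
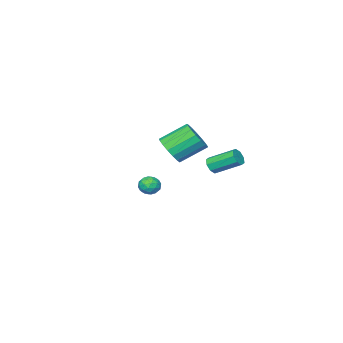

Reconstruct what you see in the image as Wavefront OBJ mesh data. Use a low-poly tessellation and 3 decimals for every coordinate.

v 0.157 1.215 2.381
v 0.84 1.42 3.067
v -0.433 2.251 4.086
v -1.117 2.045 3.399
v 0.853 1.795 2.778
v -0.42 2.626 3.797
v 0.707 2.037 2.398
v -0.566 2.868 3.416
v 0.435 2.091 2.014
v -0.838 2.922 3.032
v 0.099 1.944 1.714
v -1.174 2.775 2.732
v -0.224 1.63 1.566
v -1.497 2.461 2.585
v -0.46 1.221 1.606
v -1.733 2.051 2.625
v -0.554 0.81 1.823
v -1.827 1.641 2.841
v -0.486 0.492 2.167
v -1.759 1.323 3.186
v -0.27 0.34 2.561
v -1.543 1.17 3.58
v 0.043 0.388 2.913
v -1.23 1.218 3.932
v 0.382 0.625 3.143
v -0.891 1.456 4.162
v 0.67 0.998 3.199
v -0.603 1.829 4.218
v -1.268 3.01 1.409
v -0.994 2.848 1.894
v -1.719 4.148 2.736
v -1.992 4.31 2.251
v -0.757 3.136 1.654
v -1.482 4.436 2.496
v -0.819 3.35 1.27
v -1.544 4.65 2.112
v -1.144 3.365 0.967
v -1.869 4.665 1.809
v -1.541 3.172 0.924
v -2.266 4.472 1.766
v -1.778 2.884 1.164
v -2.503 4.184 2.006
v -1.716 2.67 1.548
v -2.441 3.97 2.39
v -1.391 2.655 1.851
v -2.116 3.955 2.693
v -3.498 -3.738 -3.342
v -3.185 -3.253 -2.919
v -2.835 -4.567 -2.881
v -2.522 -4.082 -2.458
v -3.206 -4.261 -2.352
v -3.616 -3.749 -2.637
v -2.404 -4.071 -3.163
v -2.814 -3.559 -3.448
v -2.509 -3.459 -2.809
v -3.005 -3.576 -2.308
v -3.015 -4.244 -3.492
v -3.511 -4.361 -2.991
v -3.4 -3.423 -3.171
v -2.62 -4.397 -2.629
v -3.022 -4.502 -2.566
v -2.839 -4.217 -2.318
v -3.653 -3.715 -3.005
v -3.469 -3.429 -2.757
v -3.482 -4.022 -2.423
v -2.551 -4.391 -3.043
v -2.367 -4.105 -2.795
v -3.181 -3.603 -3.482
v -2.998 -3.318 -3.234
v -2.538 -3.798 -3.377
v -2.819 -3.259 -2.858
v -2.429 -3.746 -2.587
v -2.36 -3.739 -3.001
v -2.6 -3.438 -3.169
v -3.11 -3.328 -2.563
v -2.721 -3.815 -2.292
v -3.123 -3.92 -2.229
v -3.364 -3.619 -2.397
v -2.713 -3.449 -2.498
v -3.299 -4.005 -3.508
v -2.91 -4.492 -3.237
v -2.656 -4.201 -3.403
v -2.897 -3.9 -3.571
v -3.591 -4.074 -3.213
v -3.201 -4.561 -2.942
v -3.42 -4.382 -2.631
v -3.66 -4.081 -2.799
v -3.307 -4.371 -3.302
f 2 1 5
f 2 5 3
f 3 5 6
f 3 6 4
f 5 1 7
f 5 7 6
f 6 7 8
f 6 8 4
f 7 1 9
f 7 9 8
f 8 9 10
f 8 10 4
f 9 1 11
f 9 11 10
f 10 11 12
f 10 12 4
f 11 1 13
f 11 13 12
f 12 13 14
f 12 14 4
f 13 1 15
f 13 15 14
f 14 15 16
f 14 16 4
f 15 1 17
f 15 17 16
f 16 17 18
f 16 18 4
f 17 1 19
f 17 19 18
f 18 19 20
f 18 20 4
f 19 1 21
f 19 21 20
f 20 21 22
f 20 22 4
f 21 1 23
f 21 23 22
f 22 23 24
f 22 24 4
f 23 1 25
f 23 25 24
f 24 25 26
f 24 26 4
f 25 1 27
f 25 27 26
f 26 27 28
f 26 28 4
f 27 1 2
f 27 2 28
f 28 2 3
f 28 3 4
f 30 29 33
f 30 33 31
f 31 33 34
f 31 34 32
f 33 29 35
f 33 35 34
f 34 35 36
f 34 36 32
f 35 29 37
f 35 37 36
f 36 37 38
f 36 38 32
f 37 29 39
f 37 39 38
f 38 39 40
f 38 40 32
f 39 29 41
f 39 41 40
f 40 41 42
f 40 42 32
f 41 29 43
f 41 43 42
f 42 43 44
f 42 44 32
f 43 29 45
f 43 45 44
f 44 45 46
f 44 46 32
f 45 29 30
f 45 30 46
f 46 30 31
f 46 31 32
f 47 84 63
f 84 58 87
f 63 87 52
f 84 87 63
f 47 63 59
f 63 52 64
f 59 64 48
f 63 64 59
f 47 59 68
f 59 48 69
f 68 69 54
f 59 69 68
f 47 68 80
f 68 54 83
f 80 83 57
f 68 83 80
f 47 80 84
f 80 57 88
f 84 88 58
f 80 88 84
f 48 64 75
f 64 52 78
f 75 78 56
f 64 78 75
f 52 87 65
f 87 58 86
f 65 86 51
f 87 86 65
f 58 88 85
f 88 57 81
f 85 81 49
f 88 81 85
f 57 83 82
f 83 54 70
f 82 70 53
f 83 70 82
f 54 69 74
f 69 48 71
f 74 71 55
f 69 71 74
f 50 76 62
f 76 56 77
f 62 77 51
f 76 77 62
f 50 62 60
f 62 51 61
f 60 61 49
f 62 61 60
f 50 60 67
f 60 49 66
f 67 66 53
f 60 66 67
f 50 67 72
f 67 53 73
f 72 73 55
f 67 73 72
f 50 72 76
f 72 55 79
f 76 79 56
f 72 79 76
f 51 77 65
f 77 56 78
f 65 78 52
f 77 78 65
f 49 61 85
f 61 51 86
f 85 86 58
f 61 86 85
f 53 66 82
f 66 49 81
f 82 81 57
f 66 81 82
f 55 73 74
f 73 53 70
f 74 70 54
f 73 70 74
f 56 79 75
f 79 55 71
f 75 71 48
f 79 71 75



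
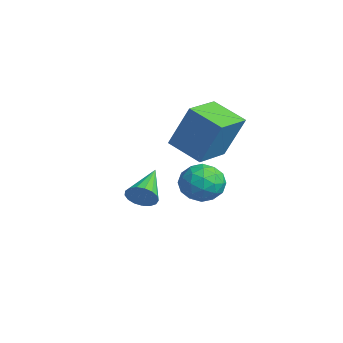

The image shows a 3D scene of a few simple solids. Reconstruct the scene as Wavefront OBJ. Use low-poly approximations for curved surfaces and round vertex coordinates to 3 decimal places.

v 0.751 0.046 1.09
v 1.13 0.276 1.448
v -0.331 0.894 1.69
v 1.138 0.44 1.231
v 1.057 0.514 0.981
v 0.906 0.481 0.756
v 0.72 0.348 0.607
v 0.541 0.146 0.57
v 0.409 -0.079 0.651
v 0.356 -0.275 0.833
v 0.394 -0.398 1.073
v 0.513 -0.419 1.318
v 0.687 -0.334 1.51
v 0.875 -0.161 1.606
v 1.035 0.059 1.584
v -4.237 4.369 -0.662
v -3.571 4.182 -0.095
v -3.729 3.378 -1.585
v -3.063 3.191 -1.018
v -3.904 2.969 -0.81
v -4.218 3.582 -0.239
v -3.082 3.978 -1.441
v -3.396 4.591 -0.87
v -2.858 3.941 -0.576
v -3.366 3.317 -0.186
v -3.934 4.243 -1.494
v -4.442 3.619 -1.104
v -3.949 4.362 -0.298
v -3.351 3.198 -1.382
v -3.845 3.067 -1.26
v -3.454 2.957 -0.927
v -4.328 4.009 -0.382
v -3.937 3.9 -0.049
v -4.133 3.187 -0.469
v -3.363 3.66 -1.631
v -2.972 3.551 -1.298
v -3.846 4.603 -0.753
v -3.455 4.493 -0.42
v -3.167 4.373 -1.211
v -3.138 4.111 -0.247
v -2.84 3.528 -0.79
v -2.851 3.991 -1.038
v -3.035 4.351 -0.703
v -3.437 3.744 -0.018
v -3.138 3.162 -0.56
v -3.632 3.031 -0.438
v -3.817 3.391 -0.103
v -3.017 3.602 -0.301
v -4.162 4.398 -1.12
v -3.863 3.816 -1.662
v -3.483 4.169 -1.577
v -3.668 4.529 -1.242
v -4.46 4.032 -0.89
v -4.162 3.449 -1.433
v -4.265 3.209 -0.977
v -4.449 3.569 -0.642
v -4.283 3.958 -1.379
v -1.952 1.915 2.092
v -1.485 2.493 3.787
v -2.832 3.13 1.92
v -2.366 3.708 3.614
v -0.854 2.632 1.546
v -0.388 3.21 3.24
v -1.735 3.847 1.373
v -1.268 4.425 3.068
f 2 1 4
f 2 4 3
f 4 1 5
f 4 5 3
f 5 1 6
f 5 6 3
f 6 1 7
f 6 7 3
f 7 1 8
f 7 8 3
f 8 1 9
f 8 9 3
f 9 1 10
f 9 10 3
f 10 1 11
f 10 11 3
f 11 1 12
f 11 12 3
f 12 1 13
f 12 13 3
f 13 1 14
f 13 14 3
f 14 1 15
f 14 15 3
f 15 1 2
f 15 2 3
f 16 53 32
f 53 27 56
f 32 56 21
f 53 56 32
f 16 32 28
f 32 21 33
f 28 33 17
f 32 33 28
f 16 28 37
f 28 17 38
f 37 38 23
f 28 38 37
f 16 37 49
f 37 23 52
f 49 52 26
f 37 52 49
f 16 49 53
f 49 26 57
f 53 57 27
f 49 57 53
f 17 33 44
f 33 21 47
f 44 47 25
f 33 47 44
f 21 56 34
f 56 27 55
f 34 55 20
f 56 55 34
f 27 57 54
f 57 26 50
f 54 50 18
f 57 50 54
f 26 52 51
f 52 23 39
f 51 39 22
f 52 39 51
f 23 38 43
f 38 17 40
f 43 40 24
f 38 40 43
f 19 45 31
f 45 25 46
f 31 46 20
f 45 46 31
f 19 31 29
f 31 20 30
f 29 30 18
f 31 30 29
f 19 29 36
f 29 18 35
f 36 35 22
f 29 35 36
f 19 36 41
f 36 22 42
f 41 42 24
f 36 42 41
f 19 41 45
f 41 24 48
f 45 48 25
f 41 48 45
f 20 46 34
f 46 25 47
f 34 47 21
f 46 47 34
f 18 30 54
f 30 20 55
f 54 55 27
f 30 55 54
f 22 35 51
f 35 18 50
f 51 50 26
f 35 50 51
f 24 42 43
f 42 22 39
f 43 39 23
f 42 39 43
f 25 48 44
f 48 24 40
f 44 40 17
f 48 40 44
f 59 61 58
f 62 59 58
f 58 61 60
f 60 62 58
f 59 65 61
f 63 59 62
f 63 65 59
f 61 65 60
f 64 62 60
f 60 65 64
f 64 63 62
f 65 63 64



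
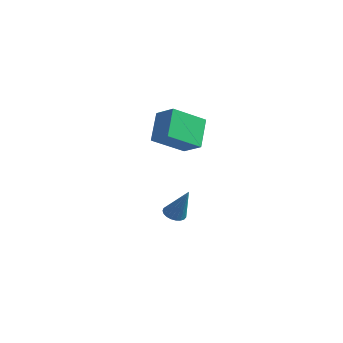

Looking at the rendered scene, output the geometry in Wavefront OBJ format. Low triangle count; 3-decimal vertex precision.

v -1.99 -2.031 3.031
v -2.654 -1.001 4.252
v -1.41 -0.464 2.026
v -2.074 0.566 3.247
v -0.906 -2.046 3.633
v -1.57 -1.016 4.854
v -0.326 -0.479 2.628
v -0.99 0.551 3.849
v -2.52 0.052 -2.599
v -2.087 0.393 -2.836
v -1.68 0.148 -0.921
v -2.253 0.564 -2.762
v -2.466 0.647 -2.661
v -2.688 0.626 -2.548
v -2.881 0.506 -2.445
v -3.011 0.308 -2.368
v -3.057 0.066 -2.331
v -3.01 -0.179 -2.341
v -2.878 -0.384 -2.395
v -2.685 -0.513 -2.485
v -2.463 -0.545 -2.594
v -2.251 -0.473 -2.705
v -2.085 -0.311 -2.797
v -1.995 -0.086 -2.855
v -1.996 0.164 -2.868
f 2 4 1
f 5 2 1
f 1 4 3
f 3 5 1
f 2 8 4
f 6 2 5
f 6 8 2
f 4 8 3
f 7 5 3
f 3 8 7
f 7 6 5
f 8 6 7
f 10 9 12
f 10 12 11
f 12 9 13
f 12 13 11
f 13 9 14
f 13 14 11
f 14 9 15
f 14 15 11
f 15 9 16
f 15 16 11
f 16 9 17
f 16 17 11
f 17 9 18
f 17 18 11
f 18 9 19
f 18 19 11
f 19 9 20
f 19 20 11
f 20 9 21
f 20 21 11
f 21 9 22
f 21 22 11
f 22 9 23
f 22 23 11
f 23 9 24
f 23 24 11
f 24 9 25
f 24 25 11
f 25 9 10
f 25 10 11



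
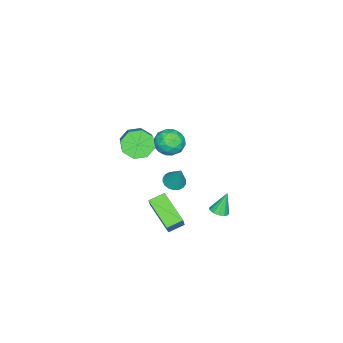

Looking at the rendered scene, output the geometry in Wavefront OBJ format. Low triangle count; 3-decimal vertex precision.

v -0.726 -0.919 3.066
v 0.132 -0.729 2.978
v -0.412 -2.311 3.142
v 0.446 -2.121 3.054
v 0.019 -1.897 3.794
v -0.176 -1.037 3.746
v -0.104 -2.003 2.374
v -0.299 -1.143 2.326
v 0.516 -1.4 2.55
v 0.592 -1.334 3.427
v -0.872 -1.706 2.693
v -0.796 -1.64 3.57
v -0.325 -0.702 3.015
v 0.045 -2.338 3.105
v -0.207 -2.206 3.54
v 0.298 -2.095 3.488
v -0.506 -0.883 3.467
v -0.001 -0.771 3.415
v -0.068 -1.458 3.895
v -0.279 -2.269 2.705
v 0.226 -2.157 2.653
v -0.578 -0.945 2.632
v -0.073 -0.834 2.58
v -0.212 -1.582 2.225
v 0.406 -0.985 2.712
v 0.591 -1.803 2.757
v 0.267 -1.733 2.357
v 0.153 -1.228 2.329
v 0.45 -0.946 3.228
v 0.635 -1.764 3.273
v 0.384 -1.632 3.707
v 0.269 -1.127 3.679
v 0.676 -1.34 2.976
v -0.915 -1.276 2.847
v -0.73 -2.094 2.892
v -0.549 -1.913 2.441
v -0.664 -1.408 2.413
v -0.871 -1.237 3.363
v -0.686 -2.055 3.408
v -0.433 -1.812 3.791
v -0.547 -1.307 3.763
v -0.956 -1.7 3.144
v 1.503 0.094 -1.761
v 0.624 -1.352 -0.792
v 2.244 0.354 -0.7
v 1.365 -1.092 0.269
v 2.155 -0.508 -2.069
v 1.276 -1.954 -1.1
v 2.896 -0.248 -1.008
v 2.017 -1.694 -0.039
v -2.153 0.426 -3.427
v -1.636 0.324 -3.236
v -2.567 0.714 -2.153
v -1.646 0.631 -3.308
v -1.816 0.873 -3.419
v -2.093 0.973 -3.531
v -2.389 0.899 -3.611
v -2.611 0.675 -3.632
v -2.686 0.372 -3.588
v -2.593 0.086 -3.493
v -2.36 -0.092 -3.377
v -2.061 -0.106 -3.276
v -1.791 0.049 -3.224
v 0.738 -2.952 3.221
v 1.279 -2.925 2.515
v 2.724 -2.14 3.653
v 2.182 -2.168 4.359
v 0.913 -2.354 2.585
v 2.358 -1.57 3.724
v 0.445 -2.134 3.028
v 1.89 -1.349 4.167
v 0.148 -2.393 3.584
v 1.593 -1.609 4.722
v 0.196 -2.98 3.927
v 1.641 -2.195 5.065
v 0.562 -3.55 3.856
v 2.007 -2.766 4.995
v 1.03 -3.771 3.413
v 2.475 -2.986 4.552
v 1.327 -3.511 2.858
v 2.772 -2.727 3.996
v -3.607 -2.869 -3.21
v -2.972 -2.903 -3.389
v -3.173 -2.271 -1.79
v -3.051 -2.634 -3.478
v -3.24 -2.412 -3.514
v -3.501 -2.28 -3.49
v -3.783 -2.265 -3.41
v -4.031 -2.37 -3.29
v -4.194 -2.573 -3.155
v -4.241 -2.835 -3.031
v -4.162 -3.103 -2.941
v -3.974 -3.325 -2.906
v -3.712 -3.457 -2.93
v -3.43 -3.472 -3.01
v -3.183 -3.368 -3.129
v -3.019 -3.165 -3.264
f 1 38 17
f 38 12 41
f 17 41 6
f 38 41 17
f 1 17 13
f 17 6 18
f 13 18 2
f 17 18 13
f 1 13 22
f 13 2 23
f 22 23 8
f 13 23 22
f 1 22 34
f 22 8 37
f 34 37 11
f 22 37 34
f 1 34 38
f 34 11 42
f 38 42 12
f 34 42 38
f 2 18 29
f 18 6 32
f 29 32 10
f 18 32 29
f 6 41 19
f 41 12 40
f 19 40 5
f 41 40 19
f 12 42 39
f 42 11 35
f 39 35 3
f 42 35 39
f 11 37 36
f 37 8 24
f 36 24 7
f 37 24 36
f 8 23 28
f 23 2 25
f 28 25 9
f 23 25 28
f 4 30 16
f 30 10 31
f 16 31 5
f 30 31 16
f 4 16 14
f 16 5 15
f 14 15 3
f 16 15 14
f 4 14 21
f 14 3 20
f 21 20 7
f 14 20 21
f 4 21 26
f 21 7 27
f 26 27 9
f 21 27 26
f 4 26 30
f 26 9 33
f 30 33 10
f 26 33 30
f 5 31 19
f 31 10 32
f 19 32 6
f 31 32 19
f 3 15 39
f 15 5 40
f 39 40 12
f 15 40 39
f 7 20 36
f 20 3 35
f 36 35 11
f 20 35 36
f 9 27 28
f 27 7 24
f 28 24 8
f 27 24 28
f 10 33 29
f 33 9 25
f 29 25 2
f 33 25 29
f 44 46 43
f 47 44 43
f 43 46 45
f 45 47 43
f 44 50 46
f 48 44 47
f 48 50 44
f 46 50 45
f 49 47 45
f 45 50 49
f 49 48 47
f 50 48 49
f 52 51 54
f 52 54 53
f 54 51 55
f 54 55 53
f 55 51 56
f 55 56 53
f 56 51 57
f 56 57 53
f 57 51 58
f 57 58 53
f 58 51 59
f 58 59 53
f 59 51 60
f 59 60 53
f 60 51 61
f 60 61 53
f 61 51 62
f 61 62 53
f 62 51 63
f 62 63 53
f 63 51 52
f 63 52 53
f 65 64 68
f 65 68 66
f 66 68 69
f 66 69 67
f 68 64 70
f 68 70 69
f 69 70 71
f 69 71 67
f 70 64 72
f 70 72 71
f 71 72 73
f 71 73 67
f 72 64 74
f 72 74 73
f 73 74 75
f 73 75 67
f 74 64 76
f 74 76 75
f 75 76 77
f 75 77 67
f 76 64 78
f 76 78 77
f 77 78 79
f 77 79 67
f 78 64 80
f 78 80 79
f 79 80 81
f 79 81 67
f 80 64 65
f 80 65 81
f 81 65 66
f 81 66 67
f 83 82 85
f 83 85 84
f 85 82 86
f 85 86 84
f 86 82 87
f 86 87 84
f 87 82 88
f 87 88 84
f 88 82 89
f 88 89 84
f 89 82 90
f 89 90 84
f 90 82 91
f 90 91 84
f 91 82 92
f 91 92 84
f 92 82 93
f 92 93 84
f 93 82 94
f 93 94 84
f 94 82 95
f 94 95 84
f 95 82 96
f 95 96 84
f 96 82 97
f 96 97 84
f 97 82 83
f 97 83 84



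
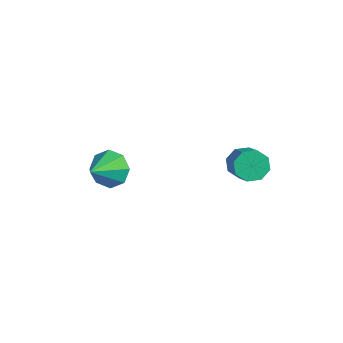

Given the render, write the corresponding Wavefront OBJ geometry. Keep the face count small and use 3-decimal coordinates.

v 0.064 2.331 -3.598
v 0.366 1.866 -4.307
v 1.537 1.503 -3.571
v 1.236 1.969 -2.862
v 0.574 2.522 -4.315
v 1.745 2.16 -3.579
v 0.484 3.067 -3.903
v 1.655 2.705 -3.167
v 0.148 3.181 -3.312
v 1.319 2.818 -2.576
v -0.237 2.797 -2.889
v 0.934 2.434 -2.153
v -0.445 2.14 -2.881
v 0.726 1.778 -2.145
v -0.355 1.595 -3.293
v 0.816 1.233 -2.557
v -0.019 1.482 -3.884
v 1.152 1.119 -3.148
v -2.89 -3.2 -3.699
v -2.354 -3.484 -4.605
v -2.27 -4.58 -2.901
v -1.901 -2.991 -4.106
v -2.027 -2.622 -3.369
v -2.659 -2.591 -2.825
v -3.426 -2.917 -2.793
v -3.879 -3.409 -3.292
v -3.753 -3.779 -4.029
v -3.121 -3.81 -4.573
f 2 1 5
f 2 5 3
f 3 5 6
f 3 6 4
f 5 1 7
f 5 7 6
f 6 7 8
f 6 8 4
f 7 1 9
f 7 9 8
f 8 9 10
f 8 10 4
f 9 1 11
f 9 11 10
f 10 11 12
f 10 12 4
f 11 1 13
f 11 13 12
f 12 13 14
f 12 14 4
f 13 1 15
f 13 15 14
f 14 15 16
f 14 16 4
f 15 1 17
f 15 17 16
f 16 17 18
f 16 18 4
f 17 1 2
f 17 2 18
f 18 2 3
f 18 3 4
f 20 19 22
f 20 22 21
f 22 19 23
f 22 23 21
f 23 19 24
f 23 24 21
f 24 19 25
f 24 25 21
f 25 19 26
f 25 26 21
f 26 19 27
f 26 27 21
f 27 19 28
f 27 28 21
f 28 19 20
f 28 20 21



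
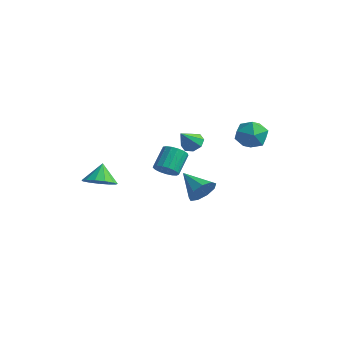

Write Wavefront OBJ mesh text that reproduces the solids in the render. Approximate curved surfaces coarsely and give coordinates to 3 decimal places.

v -0.091 1.212 -4.277
v 0.294 0.762 -3.422
v -1.869 1.428 -3.363
v 0.394 1.466 -3.393
v 0.267 2.051 -3.777
v -0.027 2.243 -4.396
v -0.352 1.953 -4.958
v -0.555 1.317 -5.202
v -0.541 0.631 -5.013
v -0.316 0.217 -4.48
v 0.013 0.269 -3.851
v -3.514 4.156 -2.251
v -2.863 4.513 -1.904
v -3.546 3.064 -1.069
v -3.405 4.752 -1.698
v -4.012 4.641 -1.816
v -4.327 4.247 -2.189
v -4.166 3.799 -2.598
v -3.623 3.561 -2.804
v -3.017 3.671 -2.686
v -2.702 4.066 -2.313
v 1.772 4.916 -0.404
v 2.299 4.467 0.562
v 0.481 3.493 -0.362
v 1.008 3.044 0.604
v 0.42 4.075 0.673
v 1.219 4.954 0.646
v 1.561 3.006 -0.446
v 2.36 3.885 -0.473
v 2.169 3.286 0.536
v 1.464 3.947 1.227
v 1.316 4.013 -1.027
v 0.611 4.674 -0.336
v -3.514 -4.174 -2.568
v -2.618 -3.556 -2.626
v -3.926 -3.466 -1.372
v -3.052 -3.263 -2.948
v -3.632 -3.26 -3.15
v -4.175 -3.546 -3.167
v -4.508 -4.032 -2.994
v -4.526 -4.563 -2.686
v -4.222 -4.971 -2.34
v -3.694 -5.125 -2.067
v -3.109 -4.978 -1.954
v -2.652 -4.575 -2.035
v -2.47 -4.045 -2.286
v -1.395 -0.663 -2.189
v -0.576 -0.478 -2.16
v -0.886 0.728 -1.063
v -1.705 0.543 -1.091
v -0.717 -0.245 -2.456
v -1.027 0.961 -1.359
v -1.013 -0.108 -2.691
v -1.324 1.098 -1.593
v -1.397 -0.098 -2.81
v -1.707 1.108 -1.713
v -1.78 -0.217 -2.788
v -2.091 0.989 -1.69
v -2.075 -0.439 -2.628
v -2.386 0.767 -1.53
v -2.214 -0.712 -2.367
v -2.525 0.494 -1.27
v -2.166 -0.973 -2.066
v -2.476 0.233 -0.968
v -1.94 -1.164 -1.793
v -2.251 0.042 -0.695
v -1.59 -1.24 -1.61
v -1.901 -0.034 -0.513
v -1.195 -1.184 -1.56
v -1.506 0.023 -0.463
v -0.846 -1.008 -1.654
v -1.157 0.198 -0.557
v -0.622 -0.753 -1.871
v -0.933 0.453 -0.773
f 2 1 4
f 2 4 3
f 4 1 5
f 4 5 3
f 5 1 6
f 5 6 3
f 6 1 7
f 6 7 3
f 7 1 8
f 7 8 3
f 8 1 9
f 8 9 3
f 9 1 10
f 9 10 3
f 10 1 11
f 10 11 3
f 11 1 2
f 11 2 3
f 13 12 15
f 13 15 14
f 15 12 16
f 15 16 14
f 16 12 17
f 16 17 14
f 17 12 18
f 17 18 14
f 18 12 19
f 18 19 14
f 19 12 20
f 19 20 14
f 20 12 21
f 20 21 14
f 21 12 13
f 21 13 14
f 22 33 27
f 22 27 23
f 22 23 29
f 22 29 32
f 22 32 33
f 23 27 31
f 27 33 26
f 33 32 24
f 32 29 28
f 29 23 30
f 25 31 26
f 25 26 24
f 25 24 28
f 25 28 30
f 25 30 31
f 26 31 27
f 24 26 33
f 28 24 32
f 30 28 29
f 31 30 23
f 35 34 37
f 35 37 36
f 37 34 38
f 37 38 36
f 38 34 39
f 38 39 36
f 39 34 40
f 39 40 36
f 40 34 41
f 40 41 36
f 41 34 42
f 41 42 36
f 42 34 43
f 42 43 36
f 43 34 44
f 43 44 36
f 44 34 45
f 44 45 36
f 45 34 46
f 45 46 36
f 46 34 35
f 46 35 36
f 48 47 51
f 48 51 49
f 49 51 52
f 49 52 50
f 51 47 53
f 51 53 52
f 52 53 54
f 52 54 50
f 53 47 55
f 53 55 54
f 54 55 56
f 54 56 50
f 55 47 57
f 55 57 56
f 56 57 58
f 56 58 50
f 57 47 59
f 57 59 58
f 58 59 60
f 58 60 50
f 59 47 61
f 59 61 60
f 60 61 62
f 60 62 50
f 61 47 63
f 61 63 62
f 62 63 64
f 62 64 50
f 63 47 65
f 63 65 64
f 64 65 66
f 64 66 50
f 65 47 67
f 65 67 66
f 66 67 68
f 66 68 50
f 67 47 69
f 67 69 68
f 68 69 70
f 68 70 50
f 69 47 71
f 69 71 70
f 70 71 72
f 70 72 50
f 71 47 73
f 71 73 72
f 72 73 74
f 72 74 50
f 73 47 48
f 73 48 74
f 74 48 49
f 74 49 50

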